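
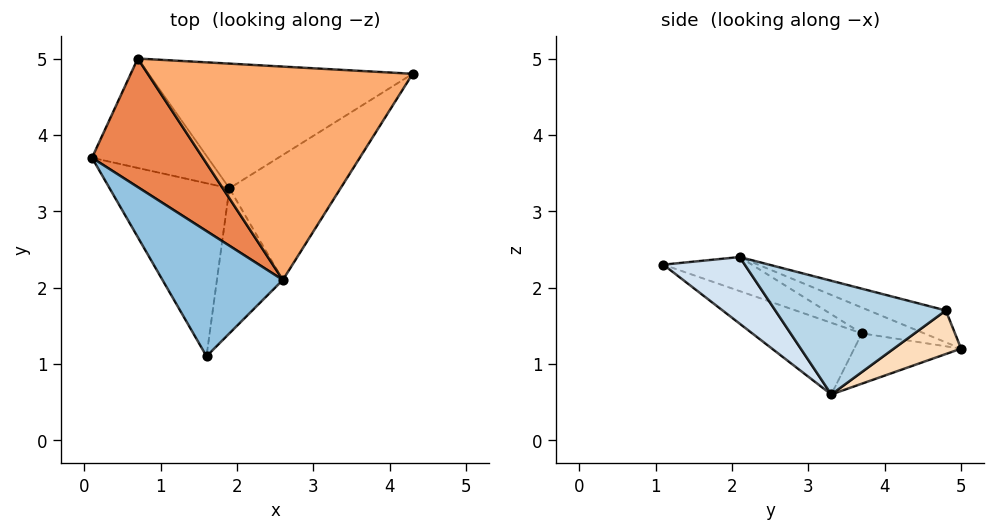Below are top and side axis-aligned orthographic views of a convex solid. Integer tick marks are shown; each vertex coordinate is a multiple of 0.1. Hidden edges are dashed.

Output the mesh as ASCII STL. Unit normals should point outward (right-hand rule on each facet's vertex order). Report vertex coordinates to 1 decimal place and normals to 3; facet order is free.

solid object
 facet normal -0.441 -0.510 -0.738
  outer loop
   vertex 1.9 3.3 0.6
   vertex 1.6 1.1 2.3
   vertex 0.1 3.7 1.4
  endloop
 endfacet
 facet normal -0.268 0.173 0.948
  outer loop
   vertex 2.6 2.1 2.4
   vertex 0.1 3.7 1.4
   vertex 1.6 1.1 2.3
  endloop
 endfacet
 facet normal 0.605 -0.534 -0.591
  outer loop
   vertex 2.6 2.1 2.4
   vertex 1.9 3.3 0.6
   vertex 4.3 4.8 1.7
  endloop
 endfacet
 facet normal 0.599 -0.539 -0.592
  outer loop
   vertex 2.6 2.1 2.4
   vertex 1.6 1.1 2.3
   vertex 1.9 3.3 0.6
  endloop
 endfacet
 facet normal -0.220 0.247 0.944
  outer loop
   vertex 0.7 5.0 1.2
   vertex 0.1 3.7 1.4
   vertex 2.6 2.1 2.4
  endloop
 endfacet
 facet normal -0.113 0.316 0.942
  outer loop
   vertex 0.7 5.0 1.2
   vertex 2.6 2.1 2.4
   vertex 4.3 4.8 1.7
  endloop
 endfacet
 facet normal -0.398 0.043 -0.916
  outer loop
   vertex 0.7 5.0 1.2
   vertex 1.9 3.3 0.6
   vertex 0.1 3.7 1.4
  endloop
 endfacet
 facet normal 0.148 0.420 -0.895
  outer loop
   vertex 0.7 5.0 1.2
   vertex 4.3 4.8 1.7
   vertex 1.9 3.3 0.6
  endloop
 endfacet
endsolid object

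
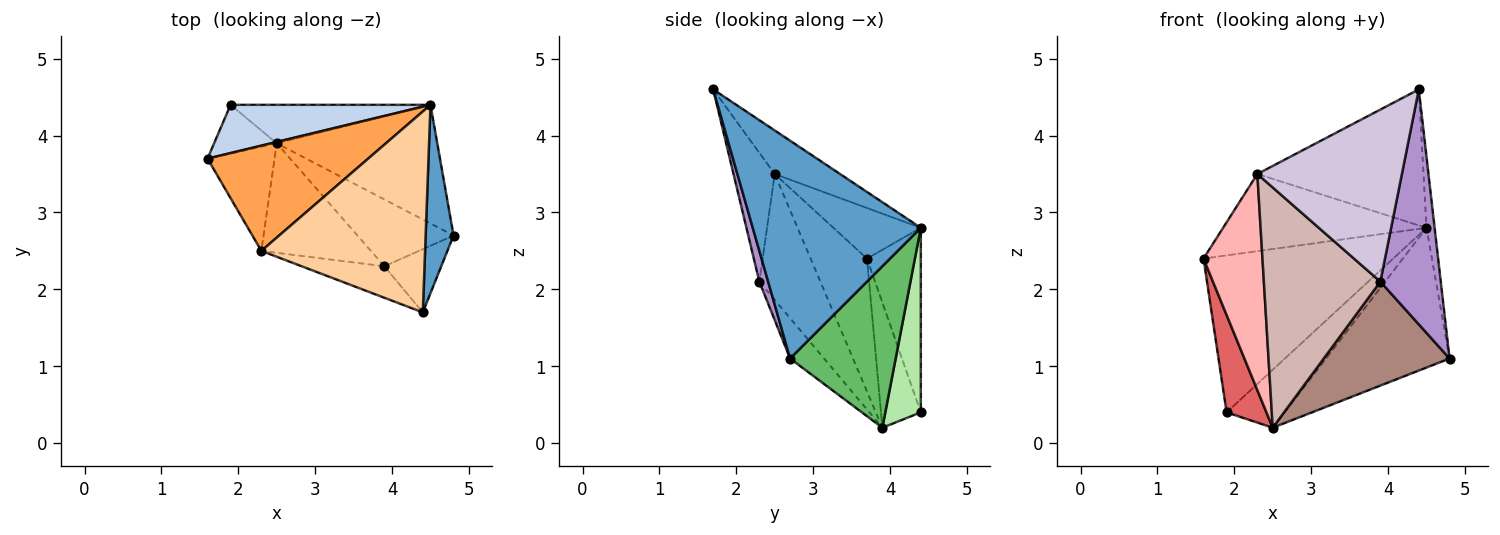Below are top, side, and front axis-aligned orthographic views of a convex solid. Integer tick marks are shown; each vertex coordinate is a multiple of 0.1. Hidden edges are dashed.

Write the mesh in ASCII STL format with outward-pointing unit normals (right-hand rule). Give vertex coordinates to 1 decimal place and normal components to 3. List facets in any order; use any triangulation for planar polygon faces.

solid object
 facet normal 0.991 0.048 0.127
  outer loop
   vertex 4.4 1.7 4.6
   vertex 4.8 2.7 1.1
   vertex 4.5 4.4 2.8
  endloop
 endfacet
 facet normal -0.262 0.923 0.284
  outer loop
   vertex 1.9 4.4 0.4
   vertex 1.6 3.7 2.4
   vertex 4.5 4.4 2.8
  endloop
 endfacet
 facet normal -0.246 0.573 0.782
  outer loop
   vertex 2.3 2.5 3.5
   vertex 4.5 4.4 2.8
   vertex 1.6 3.7 2.4
  endloop
 endfacet
 facet normal -0.215 0.547 0.809
  outer loop
   vertex 2.3 2.5 3.5
   vertex 4.4 1.7 4.6
   vertex 4.5 4.4 2.8
  endloop
 endfacet
 facet normal 0.546 0.639 -0.543
  outer loop
   vertex 2.5 3.9 0.2
   vertex 4.5 4.4 2.8
   vertex 4.8 2.7 1.1
  endloop
 endfacet
 facet normal 0.454 0.742 -0.492
  outer loop
   vertex 2.5 3.9 0.2
   vertex 1.9 4.4 0.4
   vertex 4.5 4.4 2.8
  endloop
 endfacet
 facet normal -0.667 -0.667 -0.333
  outer loop
   vertex 2.5 3.9 0.2
   vertex 1.6 3.7 2.4
   vertex 1.9 4.4 0.4
  endloop
 endfacet
 facet normal -0.653 -0.682 -0.329
  outer loop
   vertex 2.5 3.9 0.2
   vertex 2.3 2.5 3.5
   vertex 1.6 3.7 2.4
  endloop
 endfacet
 facet normal 0.139 -0.956 -0.257
  outer loop
   vertex 3.9 2.3 2.1
   vertex 4.8 2.7 1.1
   vertex 4.4 1.7 4.6
  endloop
 endfacet
 facet normal -0.270 -0.947 -0.173
  outer loop
   vertex 3.9 2.3 2.1
   vertex 4.4 1.7 4.6
   vertex 2.3 2.5 3.5
  endloop
 endfacet
 facet normal -0.222 -0.820 -0.527
  outer loop
   vertex 3.9 2.3 2.1
   vertex 2.5 3.9 0.2
   vertex 4.8 2.7 1.1
  endloop
 endfacet
 facet normal -0.430 -0.821 -0.375
  outer loop
   vertex 3.9 2.3 2.1
   vertex 2.3 2.5 3.5
   vertex 2.5 3.9 0.2
  endloop
 endfacet
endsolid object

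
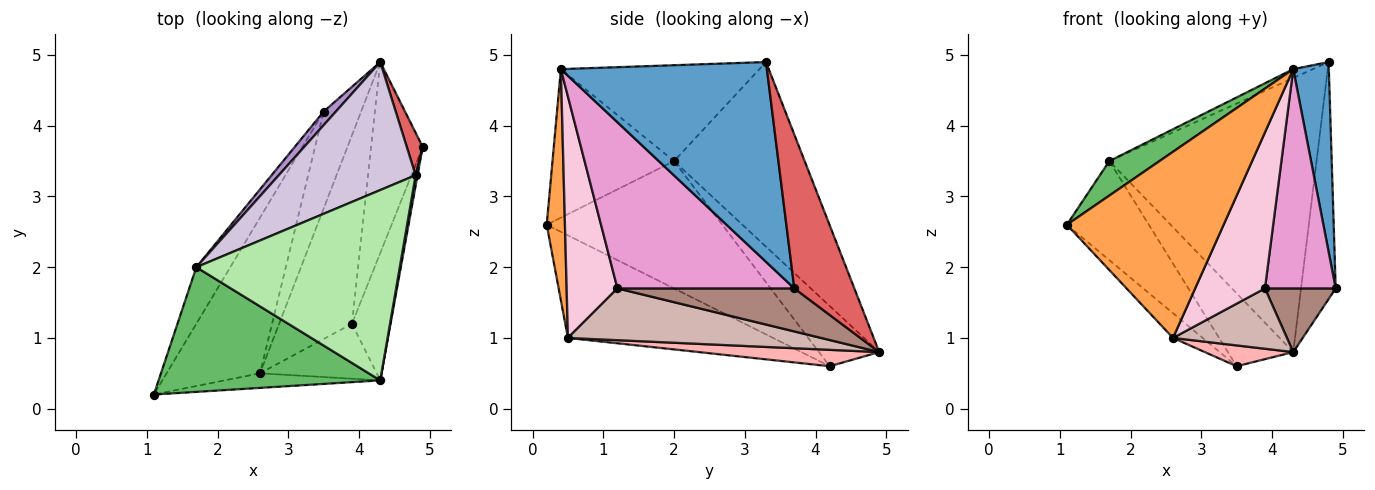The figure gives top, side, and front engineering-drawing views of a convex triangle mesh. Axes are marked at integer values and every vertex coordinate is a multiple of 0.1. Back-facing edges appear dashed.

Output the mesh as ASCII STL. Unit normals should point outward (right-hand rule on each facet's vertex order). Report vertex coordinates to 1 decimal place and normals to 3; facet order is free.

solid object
 facet normal 0.985 -0.170 0.010
  outer loop
   vertex 4.3 0.4 4.8
   vertex 4.9 3.7 1.7
   vertex 4.8 3.3 4.9
  endloop
 endfacet
 facet normal -0.735 0.106 -0.669
  outer loop
   vertex 2.6 0.5 1.0
   vertex 1.1 0.2 2.6
   vertex 3.5 4.2 0.6
  endloop
 endfacet
 facet normal 0.115 -0.990 -0.078
  outer loop
   vertex 2.6 0.5 1.0
   vertex 4.3 0.4 4.8
   vertex 1.1 0.2 2.6
  endloop
 endfacet
 facet normal -0.881 0.411 -0.235
  outer loop
   vertex 1.7 2.0 3.5
   vertex 3.5 4.2 0.6
   vertex 1.1 0.2 2.6
  endloop
 endfacet
 facet normal -0.543 -0.224 0.810
  outer loop
   vertex 1.7 2.0 3.5
   vertex 1.1 0.2 2.6
   vertex 4.3 0.4 4.8
  endloop
 endfacet
 facet normal -0.426 0.042 0.904
  outer loop
   vertex 1.7 2.0 3.5
   vertex 4.3 0.4 4.8
   vertex 4.8 3.3 4.9
  endloop
 endfacet
 facet normal 0.862 0.498 0.089
  outer loop
   vertex 4.3 4.9 0.8
   vertex 4.8 3.3 4.9
   vertex 4.9 3.7 1.7
  endloop
 endfacet
 facet normal 0.393 -0.193 -0.899
  outer loop
   vertex 4.3 4.9 0.8
   vertex 2.6 0.5 1.0
   vertex 3.5 4.2 0.6
  endloop
 endfacet
 facet normal -0.671 0.729 0.136
  outer loop
   vertex 4.3 4.9 0.8
   vertex 3.5 4.2 0.6
   vertex 1.7 2.0 3.5
  endloop
 endfacet
 facet normal -0.496 0.787 0.368
  outer loop
   vertex 4.3 4.9 0.8
   vertex 1.7 2.0 3.5
   vertex 4.8 3.3 4.9
  endloop
 endfacet
 facet normal 0.620 -0.248 -0.744
  outer loop
   vertex 3.9 1.2 1.7
   vertex 4.3 4.9 0.8
   vertex 4.9 3.7 1.7
  endloop
 endfacet
 facet normal 0.561 -0.252 -0.789
  outer loop
   vertex 3.9 1.2 1.7
   vertex 2.6 0.5 1.0
   vertex 4.3 4.9 0.8
  endloop
 endfacet
 facet normal 0.908 -0.363 -0.211
  outer loop
   vertex 3.9 1.2 1.7
   vertex 4.9 3.7 1.7
   vertex 4.3 0.4 4.8
  endloop
 endfacet
 facet normal 0.566 -0.778 -0.274
  outer loop
   vertex 3.9 1.2 1.7
   vertex 4.3 0.4 4.8
   vertex 2.6 0.5 1.0
  endloop
 endfacet
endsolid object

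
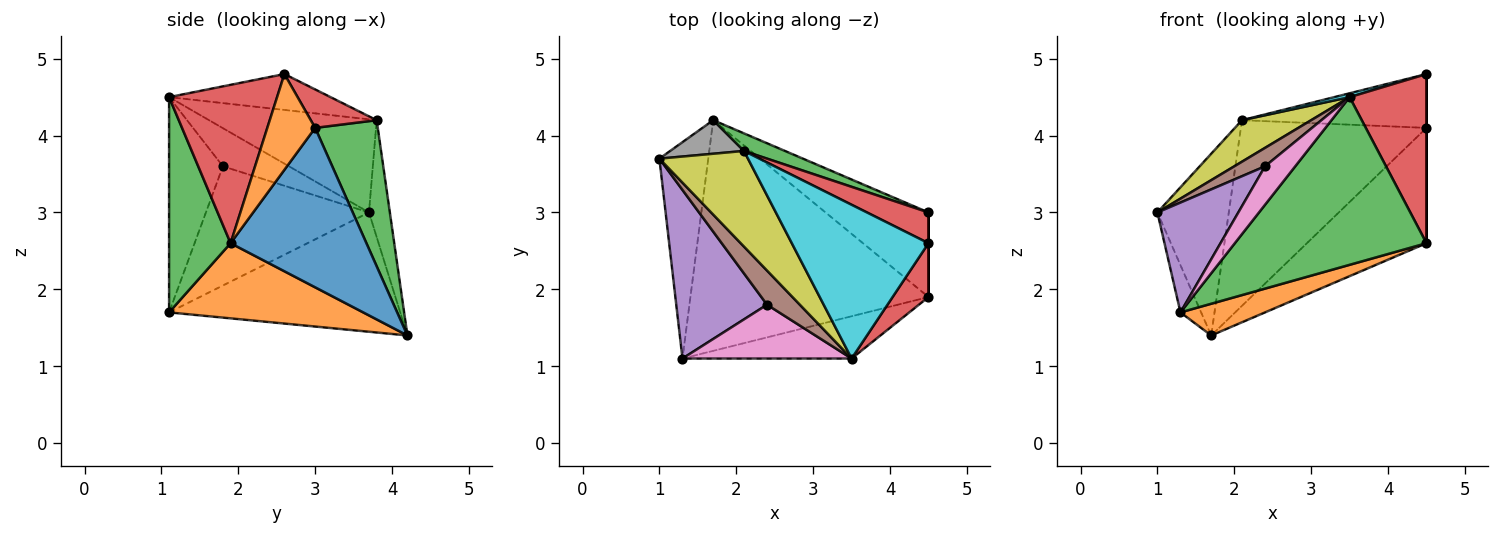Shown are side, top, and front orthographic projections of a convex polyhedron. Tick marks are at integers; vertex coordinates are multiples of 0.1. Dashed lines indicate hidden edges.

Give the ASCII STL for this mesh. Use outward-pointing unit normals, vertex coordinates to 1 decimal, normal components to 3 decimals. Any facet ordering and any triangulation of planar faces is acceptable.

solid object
 facet normal -0.922 0.082 -0.378
  outer loop
   vertex 1.7 4.2 1.4
   vertex 1.3 1.1 1.7
   vertex 1.0 3.7 3.0
  endloop
 endfacet
 facet normal 0.298 -0.130 -0.946
  outer loop
   vertex 1.7 4.2 1.4
   vertex 4.5 1.9 2.6
   vertex 1.3 1.1 1.7
  endloop
 endfacet
 facet normal 0.297 -0.926 -0.233
  outer loop
   vertex 3.5 1.1 4.5
   vertex 1.3 1.1 1.7
   vertex 4.5 1.9 2.6
  endloop
 endfacet
 facet normal 0.801 -0.570 0.181
  outer loop
   vertex 4.5 2.6 4.8
   vertex 3.5 1.1 4.5
   vertex 4.5 1.9 2.6
  endloop
 endfacet
 facet normal -0.740 -0.367 0.564
  outer loop
   vertex 2.4 1.8 3.6
   vertex 1.0 3.7 3.0
   vertex 1.3 1.1 1.7
  endloop
 endfacet
 facet normal -0.715 -0.333 0.615
  outer loop
   vertex 2.4 1.8 3.6
   vertex 3.5 1.1 4.5
   vertex 1.0 3.7 3.0
  endloop
 endfacet
 facet normal -0.719 -0.404 0.565
  outer loop
   vertex 2.4 1.8 3.6
   vertex 1.3 1.1 1.7
   vertex 3.5 1.1 4.5
  endloop
 endfacet
 facet normal -0.276 0.945 0.174
  outer loop
   vertex 2.1 3.8 4.2
   vertex 1.7 4.2 1.4
   vertex 1.0 3.7 3.0
  endloop
 endfacet
 facet normal -0.694 -0.287 0.660
  outer loop
   vertex 2.1 3.8 4.2
   vertex 1.0 3.7 3.0
   vertex 3.5 1.1 4.5
  endloop
 endfacet
 facet normal -0.254 -0.024 0.967
  outer loop
   vertex 2.1 3.8 4.2
   vertex 3.5 1.1 4.5
   vertex 4.5 2.6 4.8
  endloop
 endfacet
 facet normal 0.675 0.595 -0.436
  outer loop
   vertex 4.5 3.0 4.1
   vertex 4.5 1.9 2.6
   vertex 1.7 4.2 1.4
  endloop
 endfacet
 facet normal 1.000 0.000 0.000
  outer loop
   vertex 4.5 3.0 4.1
   vertex 4.5 2.6 4.8
   vertex 4.5 1.9 2.6
  endloop
 endfacet
 facet normal 0.318 0.944 0.089
  outer loop
   vertex 4.5 3.0 4.1
   vertex 1.7 4.2 1.4
   vertex 2.1 3.8 4.2
  endloop
 endfacet
 facet normal 0.296 0.829 0.474
  outer loop
   vertex 4.5 3.0 4.1
   vertex 2.1 3.8 4.2
   vertex 4.5 2.6 4.8
  endloop
 endfacet
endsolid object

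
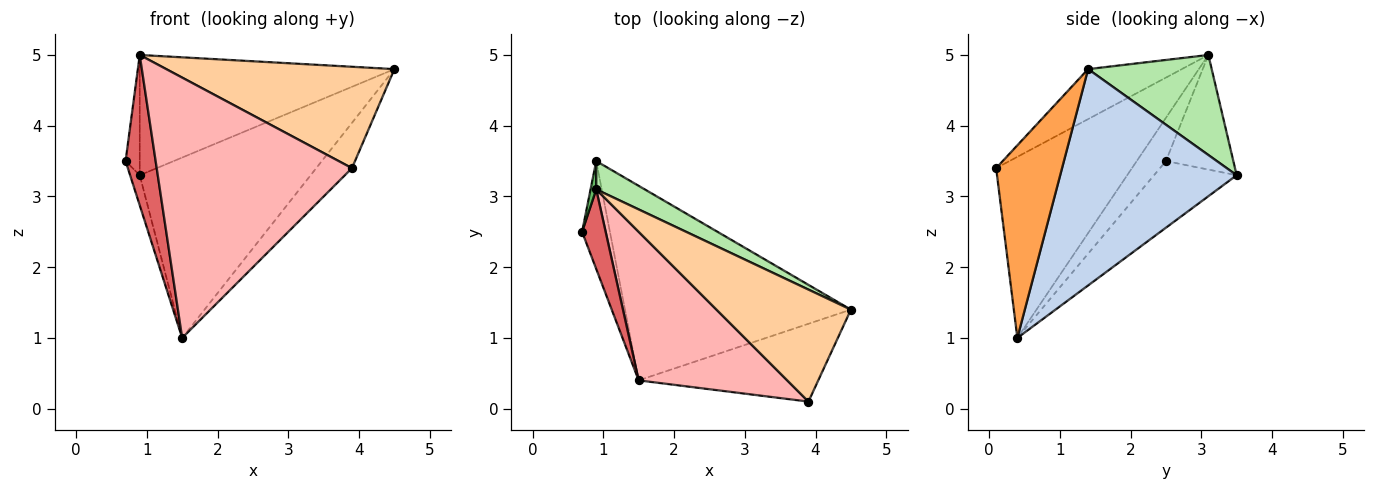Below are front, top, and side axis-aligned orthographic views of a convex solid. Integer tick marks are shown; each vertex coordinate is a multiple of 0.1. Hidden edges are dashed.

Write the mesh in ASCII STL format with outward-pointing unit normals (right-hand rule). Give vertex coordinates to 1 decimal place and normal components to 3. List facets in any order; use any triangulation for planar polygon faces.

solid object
 facet normal -0.917 0.107 -0.383
  outer loop
   vertex 0.9 3.5 3.3
   vertex 1.5 0.4 1.0
   vertex 0.7 2.5 3.5
  endloop
 endfacet
 facet normal 0.575 0.556 -0.600
  outer loop
   vertex 0.9 3.5 3.3
   vertex 4.5 1.4 4.8
   vertex 1.5 0.4 1.0
  endloop
 endfacet
 facet normal 0.680 0.369 -0.634
  outer loop
   vertex 3.9 0.1 3.4
   vertex 1.5 0.4 1.0
   vertex 4.5 1.4 4.8
  endloop
 endfacet
 facet normal -0.266 -0.647 0.715
  outer loop
   vertex 0.9 3.1 5.0
   vertex 3.9 0.1 3.4
   vertex 4.5 1.4 4.8
  endloop
 endfacet
 facet normal -0.978 0.205 0.048
  outer loop
   vertex 0.9 3.1 5.0
   vertex 0.9 3.5 3.3
   vertex 0.7 2.5 3.5
  endloop
 endfacet
 facet normal 0.427 0.880 0.207
  outer loop
   vertex 0.9 3.1 5.0
   vertex 4.5 1.4 4.8
   vertex 0.9 3.5 3.3
  endloop
 endfacet
 facet normal -0.651 -0.671 0.355
  outer loop
   vertex 0.9 3.1 5.0
   vertex 0.7 2.5 3.5
   vertex 1.5 0.4 1.0
  endloop
 endfacet
 facet normal -0.517 -0.743 0.424
  outer loop
   vertex 0.9 3.1 5.0
   vertex 1.5 0.4 1.0
   vertex 3.9 0.1 3.4
  endloop
 endfacet
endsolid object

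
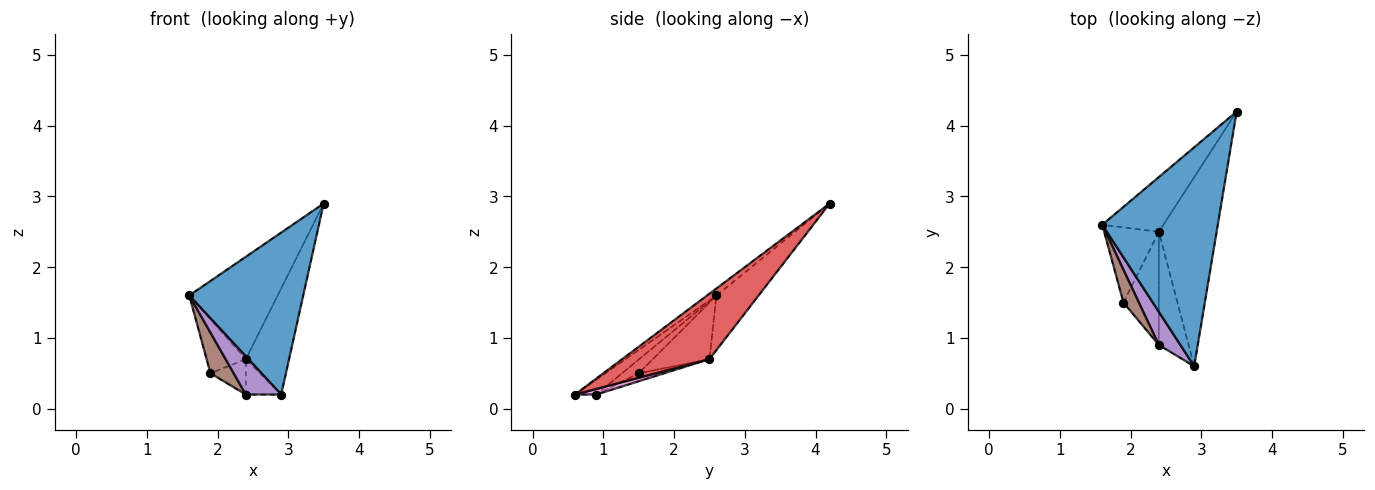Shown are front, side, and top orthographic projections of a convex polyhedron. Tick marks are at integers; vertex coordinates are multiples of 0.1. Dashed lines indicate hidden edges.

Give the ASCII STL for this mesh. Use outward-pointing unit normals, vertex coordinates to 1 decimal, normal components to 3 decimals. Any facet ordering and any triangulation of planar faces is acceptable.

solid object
 facet normal -0.049 -0.594 0.803
  outer loop
   vertex 2.9 0.6 0.2
   vertex 3.5 4.2 2.9
   vertex 1.6 2.6 1.6
  endloop
 endfacet
 facet normal -0.387 0.813 -0.435
  outer loop
   vertex 2.4 2.5 0.7
   vertex 1.6 2.6 1.6
   vertex 3.5 4.2 2.9
  endloop
 endfacet
 facet normal -0.644 0.446 -0.622
  outer loop
   vertex 2.4 2.5 0.7
   vertex 1.9 1.5 0.5
   vertex 1.6 2.6 1.6
  endloop
 endfacet
 facet normal 0.703 0.348 -0.620
  outer loop
   vertex 2.4 2.5 0.7
   vertex 3.5 4.2 2.9
   vertex 2.9 0.6 0.2
  endloop
 endfacet
 facet normal -0.412 -0.687 0.599
  outer loop
   vertex 2.4 0.9 0.2
   vertex 2.9 0.6 0.2
   vertex 1.6 2.6 1.6
  endloop
 endfacet
 facet normal -0.488 -0.680 0.547
  outer loop
   vertex 2.4 0.9 0.2
   vertex 1.6 2.6 1.6
   vertex 1.9 1.5 0.5
  endloop
 endfacet
 facet normal 0.176 0.294 -0.940
  outer loop
   vertex 2.4 0.9 0.2
   vertex 2.4 2.5 0.7
   vertex 2.9 0.6 0.2
  endloop
 endfacet
 facet normal -0.210 0.292 -0.933
  outer loop
   vertex 2.4 0.9 0.2
   vertex 1.9 1.5 0.5
   vertex 2.4 2.5 0.7
  endloop
 endfacet
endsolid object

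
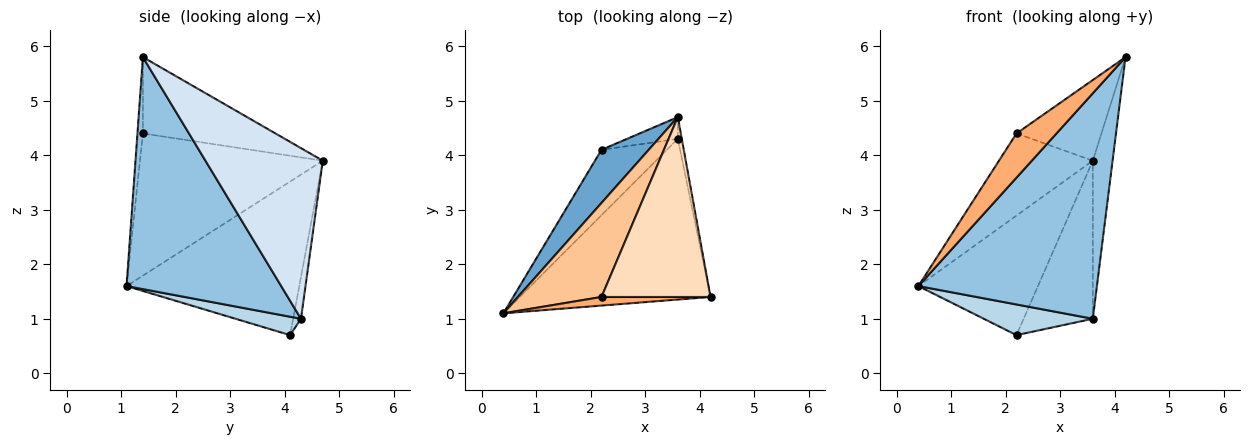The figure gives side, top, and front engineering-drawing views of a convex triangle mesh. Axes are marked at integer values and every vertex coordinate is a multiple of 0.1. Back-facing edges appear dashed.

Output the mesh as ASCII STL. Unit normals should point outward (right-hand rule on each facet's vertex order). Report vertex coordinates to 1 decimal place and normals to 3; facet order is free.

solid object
 facet normal -0.797 0.552 0.245
  outer loop
   vertex 2.2 4.1 0.7
   vertex 0.4 1.1 1.6
   vertex 3.6 4.7 3.9
  endloop
 endfacet
 facet normal 0.577 -0.665 -0.474
  outer loop
   vertex 3.6 4.3 1.0
   vertex 4.2 1.4 5.8
   vertex 0.4 1.1 1.6
  endloop
 endfacet
 facet normal 0.247 -0.411 -0.877
  outer loop
   vertex 3.6 4.3 1.0
   vertex 0.4 1.1 1.6
   vertex 2.2 4.1 0.7
  endloop
 endfacet
 facet normal 0.986 0.166 -0.023
  outer loop
   vertex 3.6 4.3 1.0
   vertex 3.6 4.7 3.9
   vertex 4.2 1.4 5.8
  endloop
 endfacet
 facet normal -0.112 0.984 -0.136
  outer loop
   vertex 3.6 4.3 1.0
   vertex 2.2 4.1 0.7
   vertex 3.6 4.7 3.9
  endloop
 endfacet
 facet normal -0.133 -0.973 0.190
  outer loop
   vertex 2.2 1.4 4.4
   vertex 0.4 1.1 1.6
   vertex 4.2 1.4 5.8
  endloop
 endfacet
 facet normal -0.788 0.405 0.463
  outer loop
   vertex 2.2 1.4 4.4
   vertex 3.6 4.7 3.9
   vertex 0.4 1.1 1.6
  endloop
 endfacet
 facet normal -0.538 0.345 0.769
  outer loop
   vertex 2.2 1.4 4.4
   vertex 4.2 1.4 5.8
   vertex 3.6 4.7 3.9
  endloop
 endfacet
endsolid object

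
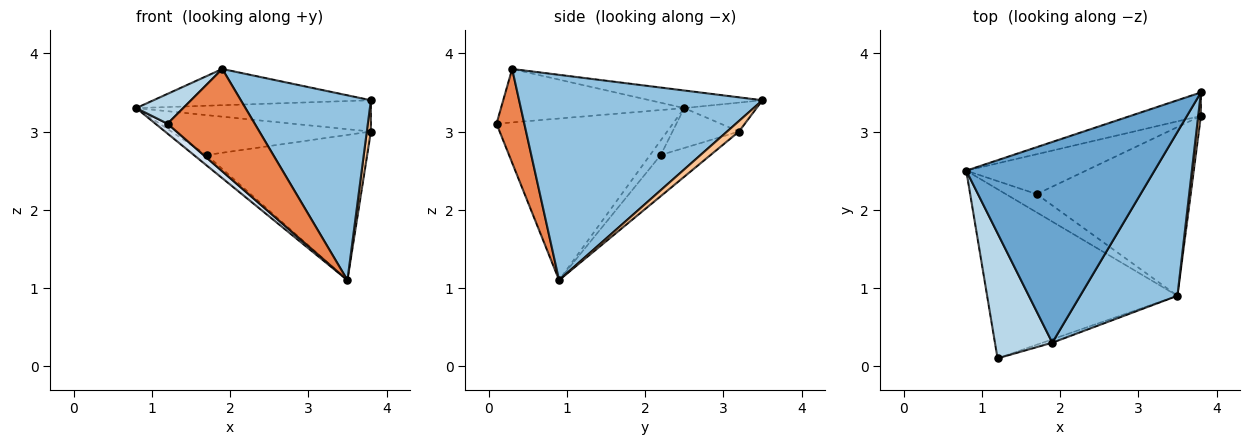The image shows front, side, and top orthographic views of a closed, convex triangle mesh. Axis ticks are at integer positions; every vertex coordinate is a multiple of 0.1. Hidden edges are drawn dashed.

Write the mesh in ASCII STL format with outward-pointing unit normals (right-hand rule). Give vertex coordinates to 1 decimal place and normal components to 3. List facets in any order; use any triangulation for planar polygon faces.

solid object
 facet normal -0.092 0.177 0.980
  outer loop
   vertex 1.9 0.3 3.8
   vertex 3.8 3.5 3.4
   vertex 0.8 2.5 3.3
  endloop
 endfacet
 facet normal 0.814 -0.435 0.386
  outer loop
   vertex 3.5 0.9 1.1
   vertex 3.8 3.5 3.4
   vertex 1.9 0.3 3.8
  endloop
 endfacet
 facet normal -0.672 -0.172 0.721
  outer loop
   vertex 1.2 0.1 3.1
   vertex 1.9 0.3 3.8
   vertex 0.8 2.5 3.3
  endloop
 endfacet
 facet normal -0.647 -0.044 -0.761
  outer loop
   vertex 1.2 0.1 3.1
   vertex 0.8 2.5 3.3
   vertex 3.5 0.9 1.1
  endloop
 endfacet
 facet normal 0.304 -0.952 -0.032
  outer loop
   vertex 1.2 0.1 3.1
   vertex 3.5 0.9 1.1
   vertex 1.9 0.3 3.8
  endloop
 endfacet
 facet normal -0.239 0.777 -0.583
  outer loop
   vertex 3.8 3.2 3.0
   vertex 0.8 2.5 3.3
   vertex 3.8 3.5 3.4
  endloop
 endfacet
 facet normal 0.919 -0.315 0.236
  outer loop
   vertex 3.8 3.2 3.0
   vertex 3.8 3.5 3.4
   vertex 3.5 0.9 1.1
  endloop
 endfacet
 facet normal -0.382 0.458 -0.802
  outer loop
   vertex 1.7 2.2 2.7
   vertex 3.5 0.9 1.1
   vertex 0.8 2.5 3.3
  endloop
 endfacet
 facet normal -0.229 0.688 -0.688
  outer loop
   vertex 1.7 2.2 2.7
   vertex 0.8 2.5 3.3
   vertex 3.8 3.2 3.0
  endloop
 endfacet
 facet normal -0.198 0.639 -0.743
  outer loop
   vertex 1.7 2.2 2.7
   vertex 3.8 3.2 3.0
   vertex 3.5 0.9 1.1
  endloop
 endfacet
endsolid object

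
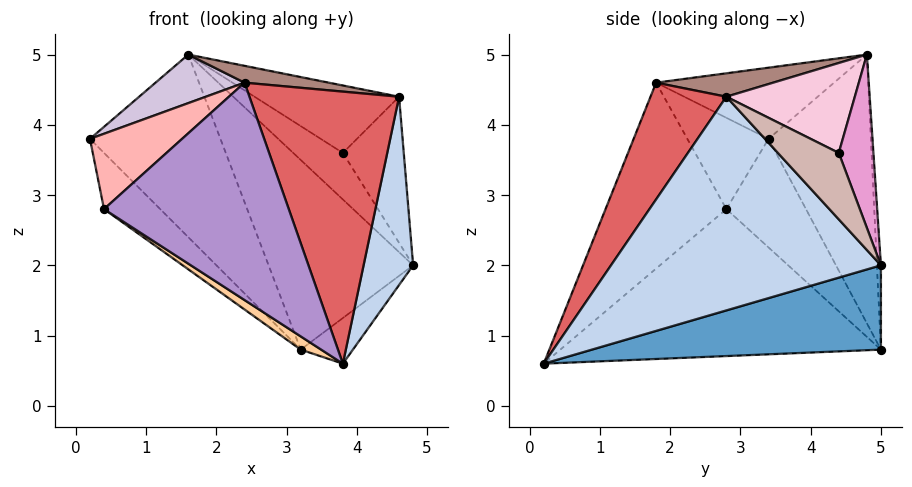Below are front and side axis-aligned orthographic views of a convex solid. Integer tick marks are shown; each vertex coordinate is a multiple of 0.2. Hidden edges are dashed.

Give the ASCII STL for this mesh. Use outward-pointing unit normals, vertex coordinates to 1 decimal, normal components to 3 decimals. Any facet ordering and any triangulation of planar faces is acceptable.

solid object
 facet normal 0.597 0.108 -0.795
  outer loop
   vertex 3.2 5.0 0.8
   vertex 4.8 5.0 2.0
   vertex 3.8 0.2 0.6
  endloop
 endfacet
 facet normal 0.980 -0.180 -0.083
  outer loop
   vertex 4.6 2.8 4.4
   vertex 3.8 0.2 0.6
   vertex 4.8 5.0 2.0
  endloop
 endfacet
 facet normal -0.728 0.514 -0.454
  outer loop
   vertex 0.4 2.8 2.8
   vertex 0.2 3.4 3.8
   vertex 3.2 5.0 0.8
  endloop
 endfacet
 facet normal -0.562 -0.036 -0.826
  outer loop
   vertex 0.4 2.8 2.8
   vertex 3.2 5.0 0.8
   vertex 3.8 0.2 0.6
  endloop
 endfacet
 facet normal -0.606 0.772 -0.194
  outer loop
   vertex 1.6 4.8 5.0
   vertex 3.2 5.0 0.8
   vertex 0.2 3.4 3.8
  endloop
 endfacet
 facet normal -0.028 0.999 0.037
  outer loop
   vertex 1.6 4.8 5.0
   vertex 4.8 5.0 2.0
   vertex 3.2 5.0 0.8
  endloop
 endfacet
 facet normal 0.402 -0.793 0.458
  outer loop
   vertex 2.4 1.8 4.6
   vertex 3.8 0.2 0.6
   vertex 4.6 2.8 4.4
  endloop
 endfacet
 facet normal -0.630 -0.715 0.303
  outer loop
   vertex 2.4 1.8 4.6
   vertex 0.2 3.4 3.8
   vertex 0.4 2.8 2.8
  endloop
 endfacet
 facet normal -0.542 -0.828 0.142
  outer loop
   vertex 2.4 1.8 4.6
   vertex 0.4 2.8 2.8
   vertex 3.8 0.2 0.6
  endloop
 endfacet
 facet normal -0.482 -0.241 0.843
  outer loop
   vertex 2.4 1.8 4.6
   vertex 1.6 4.8 5.0
   vertex 0.2 3.4 3.8
  endloop
 endfacet
 facet normal 0.133 -0.096 0.986
  outer loop
   vertex 2.4 1.8 4.6
   vertex 4.6 2.8 4.4
   vertex 1.6 4.8 5.0
  endloop
 endfacet
 facet normal 0.577 0.577 0.577
  outer loop
   vertex 3.8 4.4 3.6
   vertex 4.6 2.8 4.4
   vertex 4.8 5.0 2.0
  endloop
 endfacet
 facet normal 0.477 0.683 0.554
  outer loop
   vertex 3.8 4.4 3.6
   vertex 4.8 5.0 2.0
   vertex 1.6 4.8 5.0
  endloop
 endfacet
 facet normal 0.511 0.575 0.639
  outer loop
   vertex 3.8 4.4 3.6
   vertex 1.6 4.8 5.0
   vertex 4.6 2.8 4.4
  endloop
 endfacet
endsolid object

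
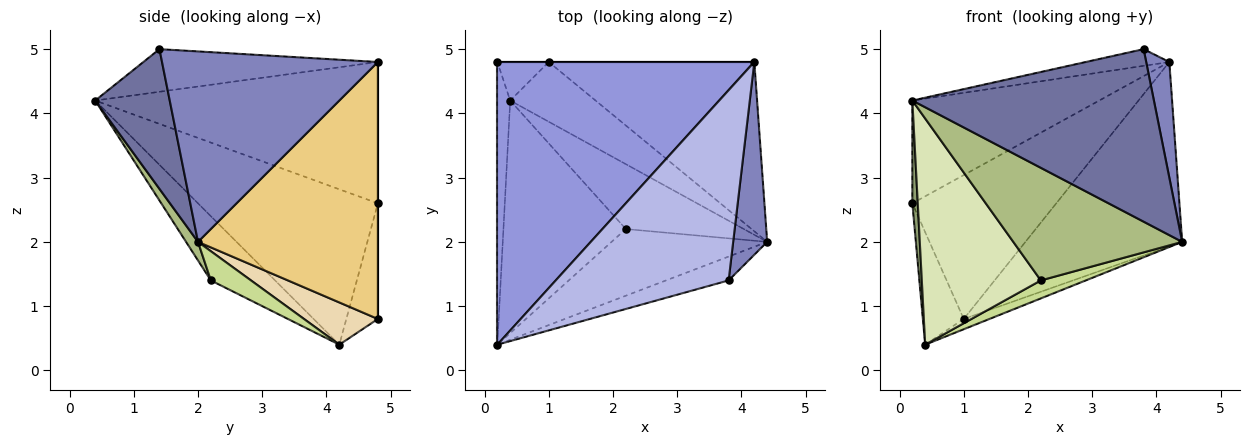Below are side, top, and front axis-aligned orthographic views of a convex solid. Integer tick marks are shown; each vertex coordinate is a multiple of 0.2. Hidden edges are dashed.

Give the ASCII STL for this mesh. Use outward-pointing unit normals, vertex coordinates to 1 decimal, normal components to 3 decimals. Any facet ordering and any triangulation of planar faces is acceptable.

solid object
 facet normal 0.292 -0.947 -0.131
  outer loop
   vertex 3.8 1.4 5.0
   vertex 0.2 0.4 4.2
   vertex 4.4 2.0 2.0
  endloop
 endfacet
 facet normal 0.979 -0.105 0.175
  outer loop
   vertex 4.2 4.8 4.8
   vertex 3.8 1.4 5.0
   vertex 4.4 2.0 2.0
  endloop
 endfacet
 facet normal -0.459 0.304 0.835
  outer loop
   vertex 4.2 4.8 4.8
   vertex 0.2 4.8 2.6
   vertex 0.2 0.4 4.2
  endloop
 endfacet
 facet normal -0.239 0.085 0.967
  outer loop
   vertex 4.2 4.8 4.8
   vertex 0.2 0.4 4.2
   vertex 3.8 1.4 5.0
  endloop
 endfacet
 facet normal -0.996 -0.030 -0.082
  outer loop
   vertex 0.4 4.2 0.4
   vertex 0.2 0.4 4.2
   vertex 0.2 4.8 2.6
  endloop
 endfacet
 facet normal 0.061 -0.859 -0.509
  outer loop
   vertex 2.2 2.2 1.4
   vertex 4.4 2.0 2.0
   vertex 0.2 0.4 4.2
  endloop
 endfacet
 facet normal 0.232 -0.260 -0.937
  outer loop
   vertex 2.2 2.2 1.4
   vertex 0.4 4.2 0.4
   vertex 4.4 2.0 2.0
  endloop
 endfacet
 facet normal -0.352 -0.652 -0.671
  outer loop
   vertex 2.2 2.2 1.4
   vertex 0.2 0.4 4.2
   vertex 0.4 4.2 0.4
  endloop
 endfacet
 facet normal 0.000 1.000 0.000
  outer loop
   vertex 1.0 4.8 0.8
   vertex 0.2 4.8 2.6
   vertex 4.2 4.8 4.8
  endloop
 endfacet
 facet normal -0.589 0.764 -0.262
  outer loop
   vertex 1.0 4.8 0.8
   vertex 0.4 4.2 0.4
   vertex 0.2 4.8 2.6
  endloop
 endfacet
 facet normal 0.646 0.563 -0.516
  outer loop
   vertex 1.0 4.8 0.8
   vertex 4.2 4.8 4.8
   vertex 4.4 2.0 2.0
  endloop
 endfacet
 facet normal 0.438 0.152 -0.886
  outer loop
   vertex 1.0 4.8 0.8
   vertex 4.4 2.0 2.0
   vertex 0.4 4.2 0.4
  endloop
 endfacet
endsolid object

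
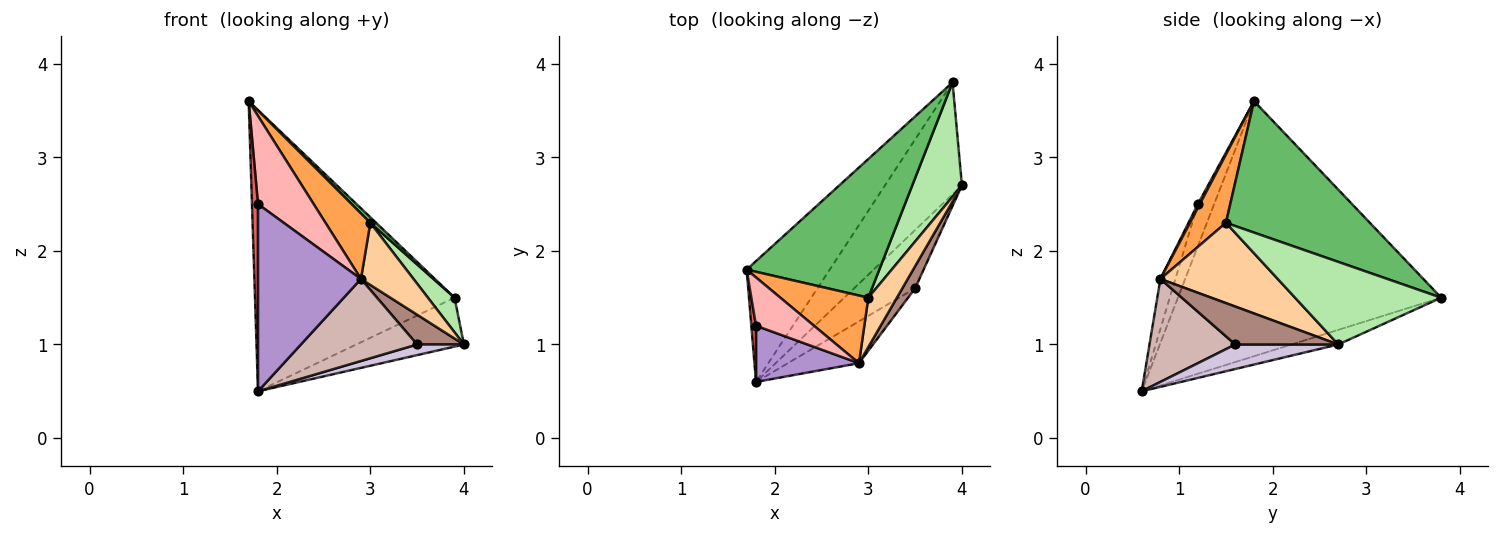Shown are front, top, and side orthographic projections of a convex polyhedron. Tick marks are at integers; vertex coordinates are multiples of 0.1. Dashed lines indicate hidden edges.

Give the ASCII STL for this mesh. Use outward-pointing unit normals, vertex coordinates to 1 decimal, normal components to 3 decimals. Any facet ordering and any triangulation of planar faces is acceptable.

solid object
 facet normal -0.771 0.585 -0.251
  outer loop
   vertex 3.9 3.8 1.5
   vertex 1.8 0.6 0.5
   vertex 1.7 1.8 3.6
  endloop
 endfacet
 facet normal -0.172 0.395 -0.903
  outer loop
   vertex 3.9 3.8 1.5
   vertex 4.0 2.7 1.0
   vertex 1.8 0.6 0.5
  endloop
 endfacet
 facet normal 0.487 -0.607 0.627
  outer loop
   vertex 3.0 1.5 2.3
   vertex 1.7 1.8 3.6
   vertex 2.9 0.8 1.7
  endloop
 endfacet
 facet normal 0.868 -0.389 0.309
  outer loop
   vertex 3.0 1.5 2.3
   vertex 2.9 0.8 1.7
   vertex 4.0 2.7 1.0
  endloop
 endfacet
 facet normal 0.704 -0.028 0.710
  outer loop
   vertex 3.0 1.5 2.3
   vertex 3.9 3.8 1.5
   vertex 1.7 1.8 3.6
  endloop
 endfacet
 facet normal 0.847 -0.154 0.509
  outer loop
   vertex 3.0 1.5 2.3
   vertex 4.0 2.7 1.0
   vertex 3.9 3.8 1.5
  endloop
 endfacet
 facet normal -0.933 -0.345 0.104
  outer loop
   vertex 1.8 1.2 2.5
   vertex 1.7 1.8 3.6
   vertex 1.8 0.6 0.5
  endloop
 endfacet
 facet normal 0.031 -0.876 0.481
  outer loop
   vertex 1.8 1.2 2.5
   vertex 2.9 0.8 1.7
   vertex 1.7 1.8 3.6
  endloop
 endfacet
 facet normal -0.138 -0.949 0.285
  outer loop
   vertex 1.8 1.2 2.5
   vertex 1.8 0.6 0.5
   vertex 2.9 0.8 1.7
  endloop
 endfacet
 facet normal 0.367 -0.167 -0.915
  outer loop
   vertex 3.5 1.6 1.0
   vertex 1.8 0.6 0.5
   vertex 4.0 2.7 1.0
  endloop
 endfacet
 facet normal 0.870 -0.396 0.294
  outer loop
   vertex 3.5 1.6 1.0
   vertex 4.0 2.7 1.0
   vertex 2.9 0.8 1.7
  endloop
 endfacet
 facet normal 0.549 -0.744 -0.380
  outer loop
   vertex 3.5 1.6 1.0
   vertex 2.9 0.8 1.7
   vertex 1.8 0.6 0.5
  endloop
 endfacet
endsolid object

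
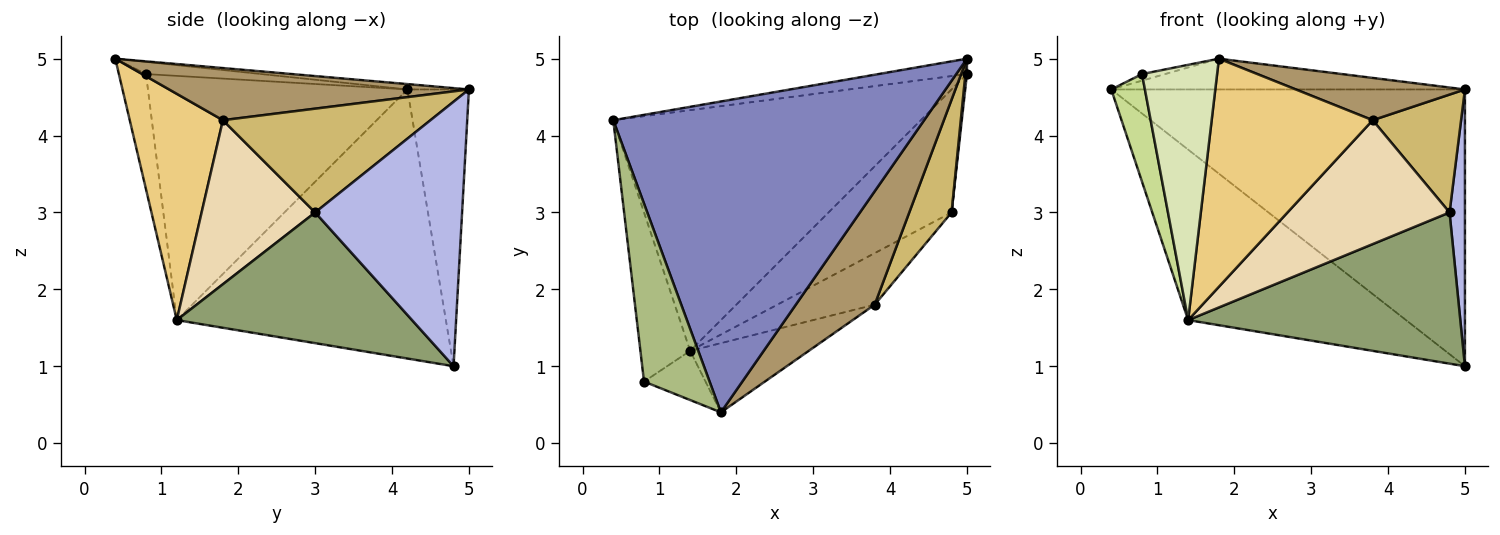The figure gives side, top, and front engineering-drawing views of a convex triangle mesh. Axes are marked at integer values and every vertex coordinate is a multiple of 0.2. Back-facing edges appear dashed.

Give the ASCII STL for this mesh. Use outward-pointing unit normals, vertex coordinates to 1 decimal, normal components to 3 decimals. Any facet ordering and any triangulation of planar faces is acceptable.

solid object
 facet normal -0.171 0.984 -0.055
  outer loop
   vertex 5.0 5.0 4.6
   vertex 5.0 4.8 1.0
   vertex 0.4 4.2 4.6
  endloop
 endfacet
 facet normal -0.017 0.098 0.995
  outer loop
   vertex 5.0 5.0 4.6
   vertex 0.4 4.2 4.6
   vertex 1.8 0.4 5.0
  endloop
 endfacet
 facet normal -0.581 0.470 -0.664
  outer loop
   vertex 1.4 1.2 1.6
   vertex 0.4 4.2 4.6
   vertex 5.0 4.8 1.0
  endloop
 endfacet
 facet normal 0.995 -0.104 0.006
  outer loop
   vertex 4.8 3.0 3.0
   vertex 5.0 4.8 1.0
   vertex 5.0 5.0 4.6
  endloop
 endfacet
 facet normal 0.557 -0.644 -0.524
  outer loop
   vertex 4.8 3.0 3.0
   vertex 1.4 1.2 1.6
   vertex 5.0 4.8 1.0
  endloop
 endfacet
 facet normal -0.182 0.036 0.983
  outer loop
   vertex 0.8 0.8 4.8
   vertex 1.8 0.4 5.0
   vertex 0.4 4.2 4.6
  endloop
 endfacet
 facet normal -0.972 -0.126 -0.198
  outer loop
   vertex 0.8 0.8 4.8
   vertex 0.4 4.2 4.6
   vertex 1.4 1.2 1.6
  endloop
 endfacet
 facet normal -0.334 -0.925 -0.178
  outer loop
   vertex 0.8 0.8 4.8
   vertex 1.4 1.2 1.6
   vertex 1.8 0.4 5.0
  endloop
 endfacet
 facet normal 0.527 -0.297 0.797
  outer loop
   vertex 3.8 1.8 4.2
   vertex 5.0 5.0 4.6
   vertex 1.8 0.4 5.0
  endloop
 endfacet
 facet normal 0.861 -0.367 0.351
  outer loop
   vertex 3.8 1.8 4.2
   vertex 4.8 3.0 3.0
   vertex 5.0 5.0 4.6
  endloop
 endfacet
 facet normal 0.484 -0.837 -0.254
  outer loop
   vertex 3.8 1.8 4.2
   vertex 1.8 0.4 5.0
   vertex 1.4 1.2 1.6
  endloop
 endfacet
 facet normal 0.543 -0.775 -0.323
  outer loop
   vertex 3.8 1.8 4.2
   vertex 1.4 1.2 1.6
   vertex 4.8 3.0 3.0
  endloop
 endfacet
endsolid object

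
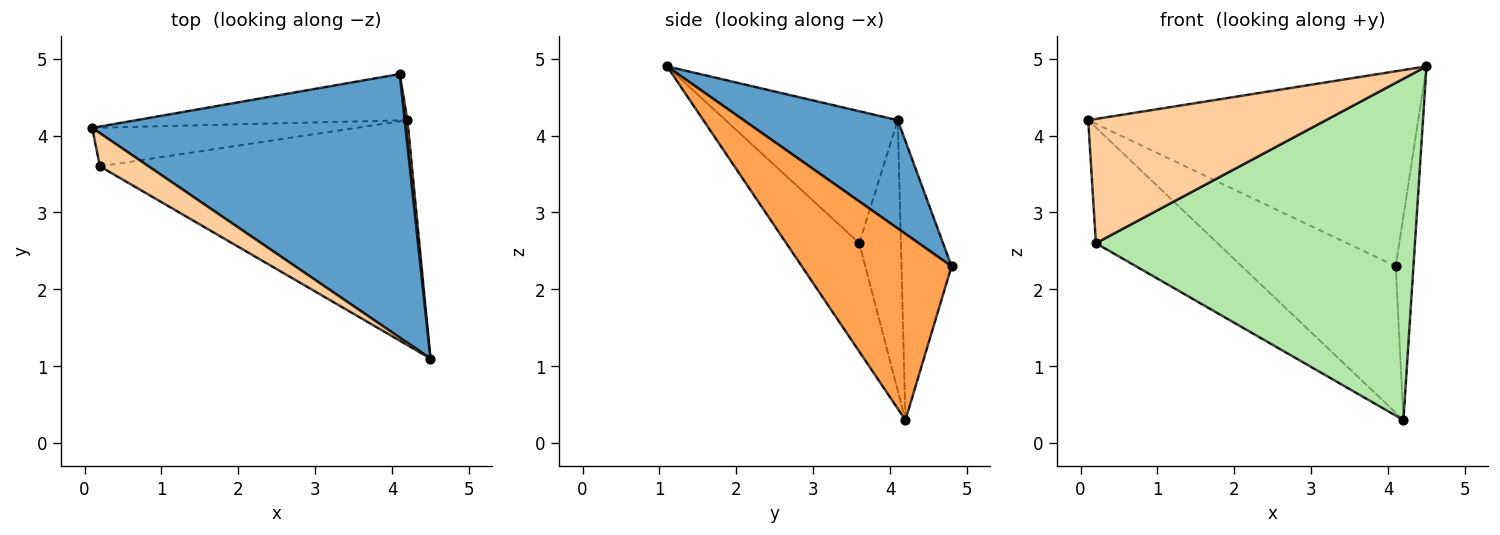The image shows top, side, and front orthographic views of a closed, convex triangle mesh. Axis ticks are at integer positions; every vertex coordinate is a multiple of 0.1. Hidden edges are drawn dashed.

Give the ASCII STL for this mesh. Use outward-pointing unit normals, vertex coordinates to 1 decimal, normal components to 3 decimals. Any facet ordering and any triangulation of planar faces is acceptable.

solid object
 facet normal 0.268 0.573 0.775
  outer loop
   vertex 4.1 4.8 2.3
   vertex 0.1 4.1 4.2
   vertex 4.5 1.1 4.9
  endloop
 endfacet
 facet normal -0.296 0.911 -0.288
  outer loop
   vertex 4.2 4.2 0.3
   vertex 0.1 4.1 4.2
   vertex 4.1 4.8 2.3
  endloop
 endfacet
 facet normal 0.993 0.117 0.014
  outer loop
   vertex 4.2 4.2 0.3
   vertex 4.1 4.8 2.3
   vertex 4.5 1.1 4.9
  endloop
 endfacet
 facet normal -0.573 -0.792 0.212
  outer loop
   vertex 0.2 3.6 2.6
   vertex 4.5 1.1 4.9
   vertex 0.1 4.1 4.2
  endloop
 endfacet
 facet normal -0.309 0.902 -0.301
  outer loop
   vertex 0.2 3.6 2.6
   vertex 0.1 4.1 4.2
   vertex 4.2 4.2 0.3
  endloop
 endfacet
 facet normal -0.188 -0.820 -0.540
  outer loop
   vertex 0.2 3.6 2.6
   vertex 4.2 4.2 0.3
   vertex 4.5 1.1 4.9
  endloop
 endfacet
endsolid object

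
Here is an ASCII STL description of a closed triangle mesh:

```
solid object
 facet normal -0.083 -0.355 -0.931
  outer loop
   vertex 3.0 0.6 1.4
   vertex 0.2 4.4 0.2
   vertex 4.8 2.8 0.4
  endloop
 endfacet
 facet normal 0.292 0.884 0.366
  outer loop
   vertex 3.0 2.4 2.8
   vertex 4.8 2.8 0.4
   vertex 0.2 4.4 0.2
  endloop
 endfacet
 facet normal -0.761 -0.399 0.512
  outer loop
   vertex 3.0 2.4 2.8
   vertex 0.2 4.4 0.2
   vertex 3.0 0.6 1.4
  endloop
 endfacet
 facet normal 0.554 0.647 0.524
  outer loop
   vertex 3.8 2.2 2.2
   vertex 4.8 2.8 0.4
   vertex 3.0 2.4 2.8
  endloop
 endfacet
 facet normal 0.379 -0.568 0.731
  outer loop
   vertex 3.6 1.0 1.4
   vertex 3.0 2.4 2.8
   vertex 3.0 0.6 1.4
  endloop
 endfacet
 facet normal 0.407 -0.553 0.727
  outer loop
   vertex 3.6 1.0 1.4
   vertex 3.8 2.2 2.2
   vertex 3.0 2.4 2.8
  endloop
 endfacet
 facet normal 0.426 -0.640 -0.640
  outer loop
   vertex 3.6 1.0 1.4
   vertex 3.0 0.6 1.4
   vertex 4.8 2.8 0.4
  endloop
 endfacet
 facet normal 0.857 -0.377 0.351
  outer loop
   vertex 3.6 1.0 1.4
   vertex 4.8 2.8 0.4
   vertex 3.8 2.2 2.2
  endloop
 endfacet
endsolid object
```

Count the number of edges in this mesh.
12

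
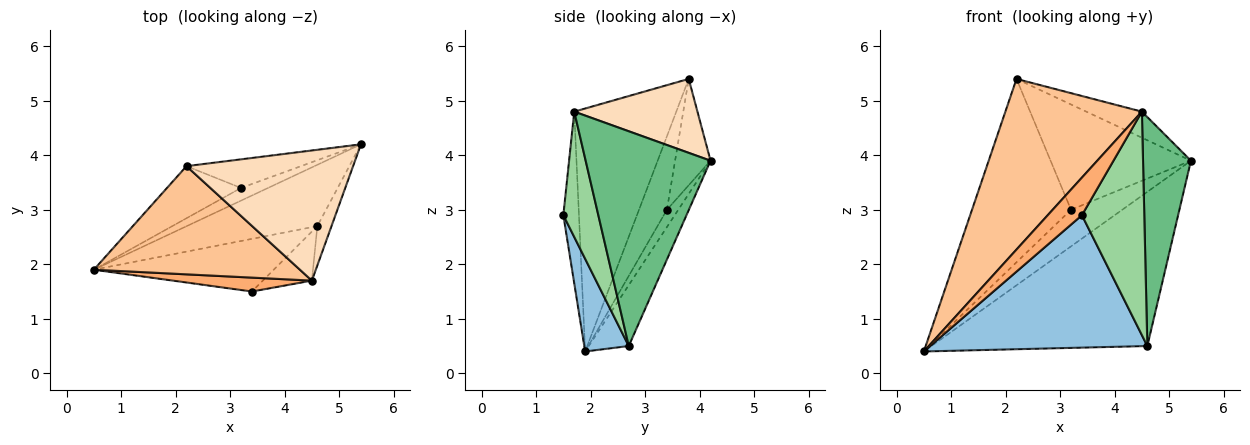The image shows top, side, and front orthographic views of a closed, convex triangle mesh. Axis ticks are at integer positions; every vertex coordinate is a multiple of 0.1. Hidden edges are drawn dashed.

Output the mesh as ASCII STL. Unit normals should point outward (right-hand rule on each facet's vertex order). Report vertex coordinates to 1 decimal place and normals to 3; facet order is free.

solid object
 facet normal -0.170 0.916 -0.364
  outer loop
   vertex 4.6 2.7 0.5
   vertex 0.5 1.9 0.4
   vertex 5.4 4.2 3.9
  endloop
 endfacet
 facet normal 0.187 -0.913 -0.363
  outer loop
   vertex 4.6 2.7 0.5
   vertex 3.4 1.5 2.9
   vertex 0.5 1.9 0.4
  endloop
 endfacet
 facet normal -0.205 0.925 -0.320
  outer loop
   vertex 3.2 3.4 3.0
   vertex 5.4 4.2 3.9
   vertex 0.5 1.9 0.4
  endloop
 endfacet
 facet normal -0.262 0.928 -0.264
  outer loop
   vertex 3.2 3.4 3.0
   vertex 0.5 1.9 0.4
   vertex 2.2 3.8 5.4
  endloop
 endfacet
 facet normal -0.237 0.938 -0.255
  outer loop
   vertex 3.2 3.4 3.0
   vertex 2.2 3.8 5.4
   vertex 5.4 4.2 3.9
  endloop
 endfacet
 facet normal -0.394 -0.862 0.319
  outer loop
   vertex 4.5 1.7 4.8
   vertex 0.5 1.9 0.4
   vertex 3.4 1.5 2.9
  endloop
 endfacet
 facet normal -0.534 -0.714 0.453
  outer loop
   vertex 4.5 1.7 4.8
   vertex 2.2 3.8 5.4
   vertex 0.5 1.9 0.4
  endloop
 endfacet
 facet normal 0.399 0.180 0.899
  outer loop
   vertex 4.5 1.7 4.8
   vertex 5.4 4.2 3.9
   vertex 2.2 3.8 5.4
  endloop
 endfacet
 facet normal 0.932 -0.358 -0.061
  outer loop
   vertex 4.5 1.7 4.8
   vertex 4.6 2.7 0.5
   vertex 5.4 4.2 3.9
  endloop
 endfacet
 facet normal 0.481 -0.857 -0.188
  outer loop
   vertex 4.5 1.7 4.8
   vertex 3.4 1.5 2.9
   vertex 4.6 2.7 0.5
  endloop
 endfacet
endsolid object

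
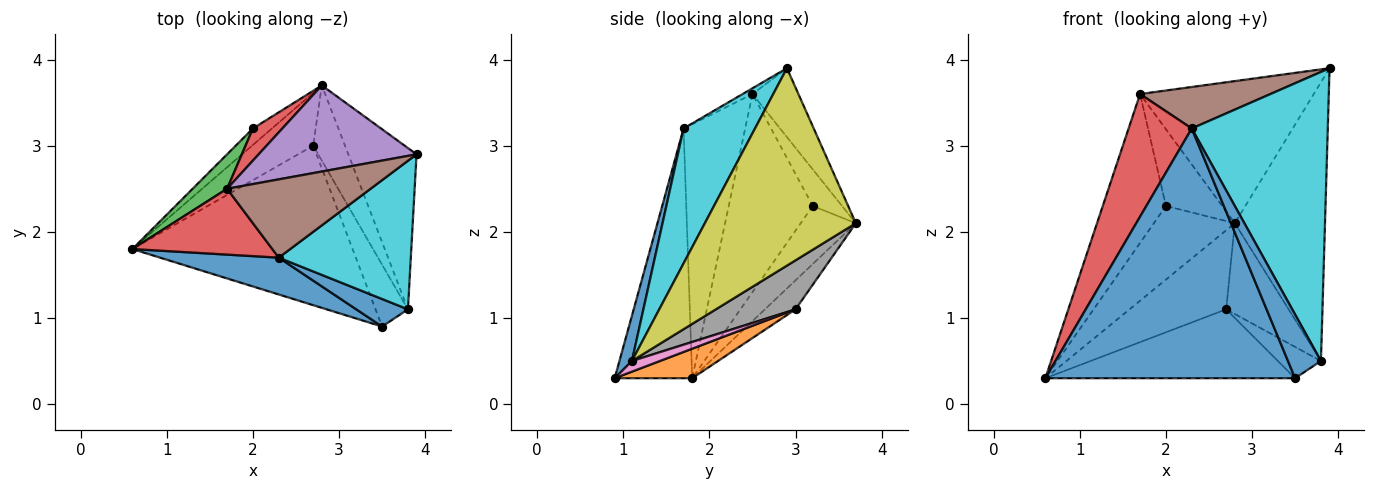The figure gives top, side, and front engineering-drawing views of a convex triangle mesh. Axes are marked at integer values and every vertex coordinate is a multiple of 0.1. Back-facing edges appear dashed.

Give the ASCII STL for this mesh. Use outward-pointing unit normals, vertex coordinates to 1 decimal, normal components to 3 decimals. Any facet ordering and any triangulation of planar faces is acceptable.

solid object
 facet normal -0.294 -0.946 0.139
  outer loop
   vertex 2.3 1.7 3.2
   vertex 0.6 1.8 0.3
   vertex 3.5 0.9 0.3
  endloop
 endfacet
 facet normal 0.122 0.394 -0.911
  outer loop
   vertex 2.7 3.0 1.1
   vertex 3.5 0.9 0.3
   vertex 0.6 1.8 0.3
  endloop
 endfacet
 facet normal -0.255 0.804 -0.537
  outer loop
   vertex 2.7 3.0 1.1
   vertex 0.6 1.8 0.3
   vertex 2.8 3.7 2.1
  endloop
 endfacet
 facet normal -0.652 -0.668 0.359
  outer loop
   vertex 1.7 2.5 3.6
   vertex 0.6 1.8 0.3
   vertex 2.3 1.7 3.2
  endloop
 endfacet
 facet normal -0.221 0.834 0.506
  outer loop
   vertex 1.7 2.5 3.6
   vertex 3.9 2.9 3.9
   vertex 2.8 3.7 2.1
  endloop
 endfacet
 facet normal -0.035 -0.468 0.883
  outer loop
   vertex 1.7 2.5 3.6
   vertex 2.3 1.7 3.2
   vertex 3.9 2.9 3.9
  endloop
 endfacet
 facet normal 0.282 0.433 -0.856
  outer loop
   vertex 3.8 1.1 0.5
   vertex 3.5 0.9 0.3
   vertex 2.7 3.0 1.1
  endloop
 endfacet
 facet normal 0.701 0.549 -0.455
  outer loop
   vertex 3.8 1.1 0.5
   vertex 2.7 3.0 1.1
   vertex 2.8 3.7 2.1
  endloop
 endfacet
 facet normal 0.823 0.492 -0.284
  outer loop
   vertex 3.8 1.1 0.5
   vertex 2.8 3.7 2.1
   vertex 3.9 2.9 3.9
  endloop
 endfacet
 facet normal 0.423 -0.806 0.414
  outer loop
   vertex 3.8 1.1 0.5
   vertex 3.9 2.9 3.9
   vertex 2.3 1.7 3.2
  endloop
 endfacet
 facet normal 0.328 -0.867 0.375
  outer loop
   vertex 3.8 1.1 0.5
   vertex 2.3 1.7 3.2
   vertex 3.5 0.9 0.3
  endloop
 endfacet
 facet normal -0.553 0.813 -0.182
  outer loop
   vertex 2.0 3.2 2.3
   vertex 2.8 3.7 2.1
   vertex 0.6 1.8 0.3
  endloop
 endfacet
 facet normal -0.792 0.595 0.138
  outer loop
   vertex 2.0 3.2 2.3
   vertex 0.6 1.8 0.3
   vertex 1.7 2.5 3.6
  endloop
 endfacet
 facet normal -0.433 0.832 0.348
  outer loop
   vertex 2.0 3.2 2.3
   vertex 1.7 2.5 3.6
   vertex 2.8 3.7 2.1
  endloop
 endfacet
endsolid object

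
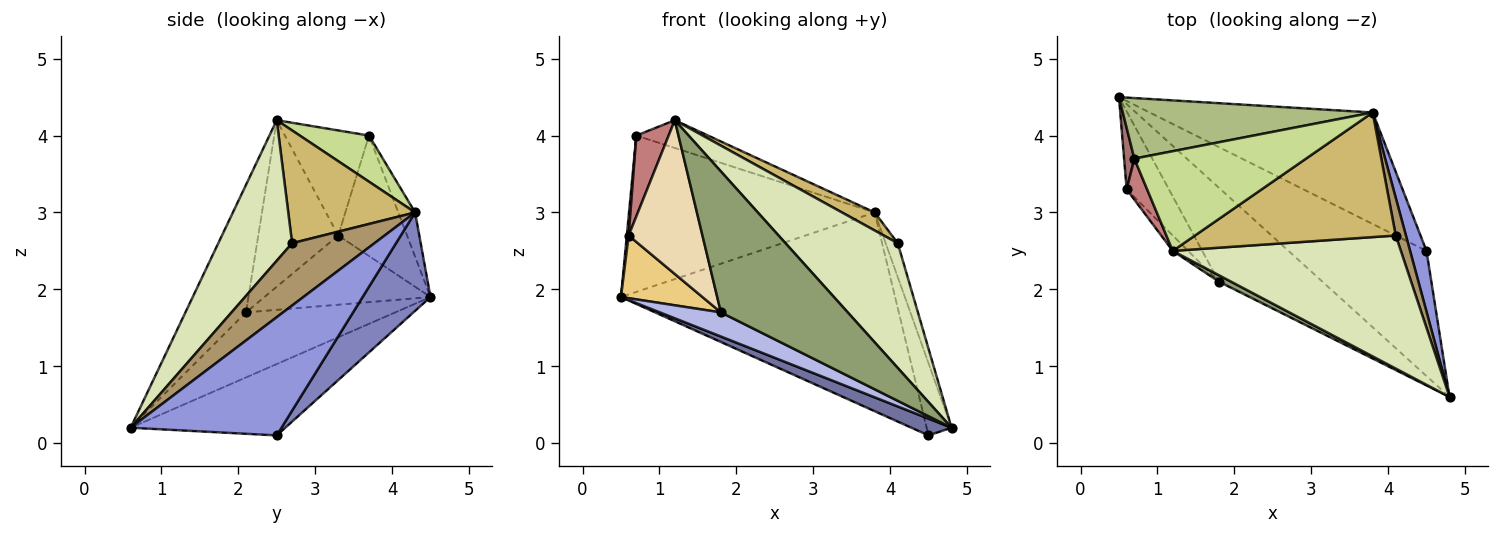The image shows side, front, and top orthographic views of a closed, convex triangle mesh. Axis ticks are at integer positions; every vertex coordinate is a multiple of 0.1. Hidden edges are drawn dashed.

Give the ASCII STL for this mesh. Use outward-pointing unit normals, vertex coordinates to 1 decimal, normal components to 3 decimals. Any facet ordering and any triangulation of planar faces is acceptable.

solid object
 facet normal -0.456 -0.118 -0.882
  outer loop
   vertex 4.5 2.5 0.1
   vertex 4.8 0.6 0.2
   vertex 0.5 4.5 1.9
  endloop
 endfacet
 facet normal 0.211 0.853 -0.478
  outer loop
   vertex 3.8 4.3 3.0
   vertex 4.5 2.5 0.1
   vertex 0.5 4.5 1.9
  endloop
 endfacet
 facet normal 0.977 0.161 0.136
  outer loop
   vertex 3.8 4.3 3.0
   vertex 4.8 0.6 0.2
   vertex 4.5 2.5 0.1
  endloop
 endfacet
 facet normal -0.520 -0.213 -0.827
  outer loop
   vertex 1.8 2.1 1.7
   vertex 0.5 4.5 1.9
   vertex 4.8 0.6 0.2
  endloop
 endfacet
 facet normal -0.430 -0.902 0.041
  outer loop
   vertex 1.8 2.1 1.7
   vertex 4.8 0.6 0.2
   vertex 1.2 2.5 4.2
  endloop
 endfacet
 facet normal -0.064 0.931 0.361
  outer loop
   vertex 0.7 3.7 4.0
   vertex 3.8 4.3 3.0
   vertex 0.5 4.5 1.9
  endloop
 endfacet
 facet normal 0.251 0.260 0.933
  outer loop
   vertex 0.7 3.7 4.0
   vertex 1.2 2.5 4.2
   vertex 3.8 4.3 3.0
  endloop
 endfacet
 facet normal 0.410 -0.624 0.665
  outer loop
   vertex 4.1 2.7 2.6
   vertex 1.2 2.5 4.2
   vertex 4.8 0.6 0.2
  endloop
 endfacet
 facet normal 0.977 0.143 0.160
  outer loop
   vertex 4.1 2.7 2.6
   vertex 4.8 0.6 0.2
   vertex 3.8 4.3 3.0
  endloop
 endfacet
 facet normal 0.486 -0.125 0.865
  outer loop
   vertex 4.1 2.7 2.6
   vertex 3.8 4.3 3.0
   vertex 1.2 2.5 4.2
  endloop
 endfacet
 facet normal -0.787 -0.386 -0.481
  outer loop
   vertex 0.6 3.3 2.7
   vertex 0.5 4.5 1.9
   vertex 1.8 2.1 1.7
  endloop
 endfacet
 facet normal -0.733 -0.677 -0.068
  outer loop
   vertex 0.6 3.3 2.7
   vertex 1.8 2.1 1.7
   vertex 1.2 2.5 4.2
  endloop
 endfacet
 facet normal -0.996 -0.026 0.085
  outer loop
   vertex 0.6 3.3 2.7
   vertex 0.7 3.7 4.0
   vertex 0.5 4.5 1.9
  endloop
 endfacet
 facet normal -0.918 -0.353 0.179
  outer loop
   vertex 0.6 3.3 2.7
   vertex 1.2 2.5 4.2
   vertex 0.7 3.7 4.0
  endloop
 endfacet
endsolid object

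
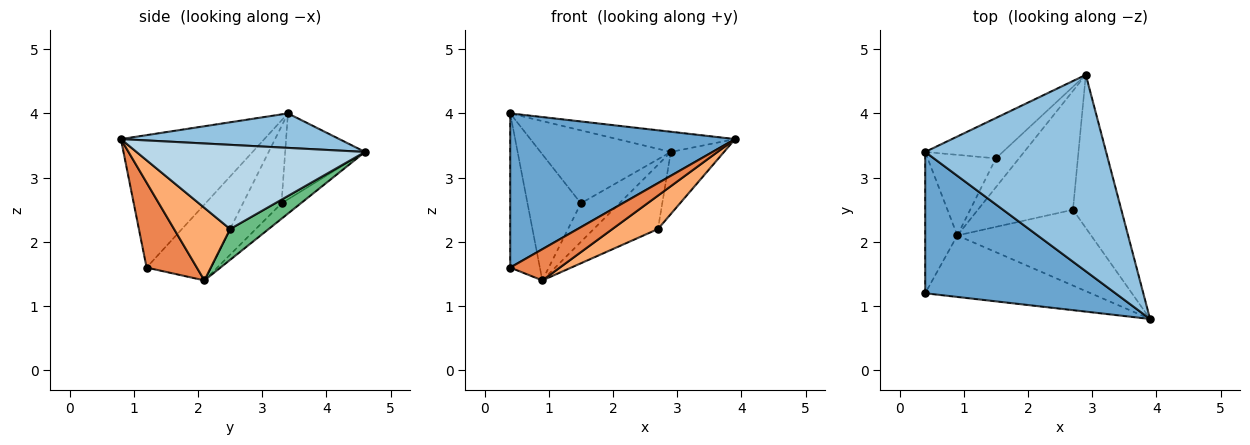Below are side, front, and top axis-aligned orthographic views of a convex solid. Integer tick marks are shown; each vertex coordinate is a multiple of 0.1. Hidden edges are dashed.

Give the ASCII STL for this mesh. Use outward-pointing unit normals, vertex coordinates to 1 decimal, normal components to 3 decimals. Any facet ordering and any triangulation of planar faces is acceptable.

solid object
 facet normal -0.426 -0.667 0.611
  outer loop
   vertex 0.4 3.4 4.0
   vertex 0.4 1.2 1.6
   vertex 3.9 0.8 3.6
  endloop
 endfacet
 facet normal 0.186 0.100 0.977
  outer loop
   vertex 0.4 3.4 4.0
   vertex 3.9 0.8 3.6
   vertex 2.9 4.6 3.4
  endloop
 endfacet
 facet normal 0.850 0.198 -0.488
  outer loop
   vertex 2.7 2.5 2.2
   vertex 2.9 4.6 3.4
   vertex 3.9 0.8 3.6
  endloop
 endfacet
 facet normal -0.473 0.771 -0.426
  outer loop
   vertex 1.5 3.3 2.6
   vertex 0.4 3.4 4.0
   vertex 2.9 4.6 3.4
  endloop
 endfacet
 facet normal 0.416 -0.411 -0.811
  outer loop
   vertex 0.9 2.1 1.4
   vertex 3.9 0.8 3.6
   vertex 0.4 1.2 1.6
  endloop
 endfacet
 facet normal 0.445 -0.361 -0.820
  outer loop
   vertex 0.9 2.1 1.4
   vertex 2.7 2.5 2.2
   vertex 3.9 0.8 3.6
  endloop
 endfacet
 facet normal -0.848 0.391 -0.359
  outer loop
   vertex 0.9 2.1 1.4
   vertex 0.4 1.2 1.6
   vertex 0.4 3.4 4.0
  endloop
 endfacet
 facet normal -0.520 0.720 -0.460
  outer loop
   vertex 0.9 2.1 1.4
   vertex 0.4 3.4 4.0
   vertex 1.5 3.3 2.6
  endloop
 endfacet
 facet normal 0.274 0.457 -0.846
  outer loop
   vertex 0.9 2.1 1.4
   vertex 2.9 4.6 3.4
   vertex 2.7 2.5 2.2
  endloop
 endfacet
 facet normal -0.371 0.743 -0.557
  outer loop
   vertex 0.9 2.1 1.4
   vertex 1.5 3.3 2.6
   vertex 2.9 4.6 3.4
  endloop
 endfacet
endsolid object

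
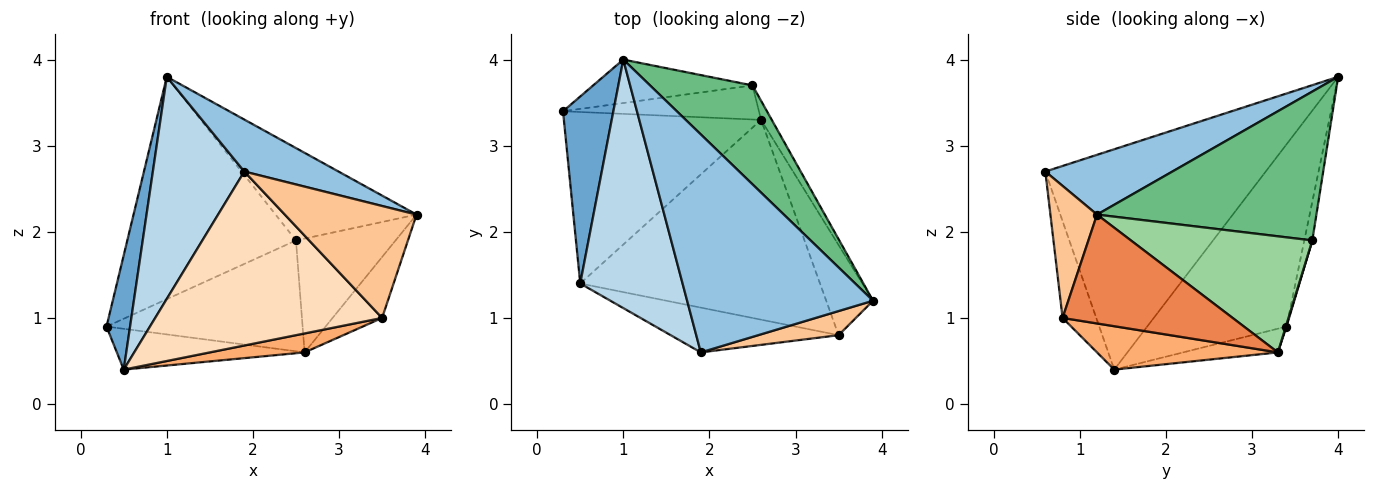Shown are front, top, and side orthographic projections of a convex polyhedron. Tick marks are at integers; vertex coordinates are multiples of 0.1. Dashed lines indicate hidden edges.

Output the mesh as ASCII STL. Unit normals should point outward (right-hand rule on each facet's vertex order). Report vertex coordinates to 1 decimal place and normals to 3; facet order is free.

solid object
 facet normal -0.951 -0.161 0.263
  outer loop
   vertex 1.0 4.0 3.8
   vertex 0.3 3.4 0.9
   vertex 0.5 1.4 0.4
  endloop
 endfacet
 facet normal 0.299 -0.221 0.928
  outer loop
   vertex 1.9 0.6 2.7
   vertex 3.9 1.2 2.2
   vertex 1.0 4.0 3.8
  endloop
 endfacet
 facet normal -0.849 -0.352 0.394
  outer loop
   vertex 1.9 0.6 2.7
   vertex 1.0 4.0 3.8
   vertex 0.5 1.4 0.4
  endloop
 endfacet
 facet normal -0.116 0.230 -0.966
  outer loop
   vertex 2.6 3.3 0.6
   vertex 0.5 1.4 0.4
   vertex 0.3 3.4 0.9
  endloop
 endfacet
 facet normal 0.887 0.258 -0.382
  outer loop
   vertex 3.5 0.8 1.0
   vertex 2.6 3.3 0.6
   vertex 3.9 1.2 2.2
  endloop
 endfacet
 facet normal 0.177 -0.093 -0.980
  outer loop
   vertex 3.5 0.8 1.0
   vertex 0.5 1.4 0.4
   vertex 2.6 3.3 0.6
  endloop
 endfacet
 facet normal 0.327 -0.924 0.199
  outer loop
   vertex 3.5 0.8 1.0
   vertex 3.9 1.2 2.2
   vertex 1.9 0.6 2.7
  endloop
 endfacet
 facet normal -0.142 -0.959 -0.247
  outer loop
   vertex 3.5 0.8 1.0
   vertex 1.9 0.6 2.7
   vertex 0.5 1.4 0.4
  endloop
 endfacet
 facet normal 0.728 0.468 0.501
  outer loop
   vertex 2.5 3.7 1.9
   vertex 1.0 4.0 3.8
   vertex 3.9 1.2 2.2
  endloop
 endfacet
 facet normal 0.874 0.480 -0.080
  outer loop
   vertex 2.5 3.7 1.9
   vertex 3.9 1.2 2.2
   vertex 2.6 3.3 0.6
  endloop
 endfacet
 facet normal -0.047 0.980 -0.192
  outer loop
   vertex 2.5 3.7 1.9
   vertex 0.3 3.4 0.9
   vertex 1.0 4.0 3.8
  endloop
 endfacet
 facet normal 0.003 0.956 -0.294
  outer loop
   vertex 2.5 3.7 1.9
   vertex 2.6 3.3 0.6
   vertex 0.3 3.4 0.9
  endloop
 endfacet
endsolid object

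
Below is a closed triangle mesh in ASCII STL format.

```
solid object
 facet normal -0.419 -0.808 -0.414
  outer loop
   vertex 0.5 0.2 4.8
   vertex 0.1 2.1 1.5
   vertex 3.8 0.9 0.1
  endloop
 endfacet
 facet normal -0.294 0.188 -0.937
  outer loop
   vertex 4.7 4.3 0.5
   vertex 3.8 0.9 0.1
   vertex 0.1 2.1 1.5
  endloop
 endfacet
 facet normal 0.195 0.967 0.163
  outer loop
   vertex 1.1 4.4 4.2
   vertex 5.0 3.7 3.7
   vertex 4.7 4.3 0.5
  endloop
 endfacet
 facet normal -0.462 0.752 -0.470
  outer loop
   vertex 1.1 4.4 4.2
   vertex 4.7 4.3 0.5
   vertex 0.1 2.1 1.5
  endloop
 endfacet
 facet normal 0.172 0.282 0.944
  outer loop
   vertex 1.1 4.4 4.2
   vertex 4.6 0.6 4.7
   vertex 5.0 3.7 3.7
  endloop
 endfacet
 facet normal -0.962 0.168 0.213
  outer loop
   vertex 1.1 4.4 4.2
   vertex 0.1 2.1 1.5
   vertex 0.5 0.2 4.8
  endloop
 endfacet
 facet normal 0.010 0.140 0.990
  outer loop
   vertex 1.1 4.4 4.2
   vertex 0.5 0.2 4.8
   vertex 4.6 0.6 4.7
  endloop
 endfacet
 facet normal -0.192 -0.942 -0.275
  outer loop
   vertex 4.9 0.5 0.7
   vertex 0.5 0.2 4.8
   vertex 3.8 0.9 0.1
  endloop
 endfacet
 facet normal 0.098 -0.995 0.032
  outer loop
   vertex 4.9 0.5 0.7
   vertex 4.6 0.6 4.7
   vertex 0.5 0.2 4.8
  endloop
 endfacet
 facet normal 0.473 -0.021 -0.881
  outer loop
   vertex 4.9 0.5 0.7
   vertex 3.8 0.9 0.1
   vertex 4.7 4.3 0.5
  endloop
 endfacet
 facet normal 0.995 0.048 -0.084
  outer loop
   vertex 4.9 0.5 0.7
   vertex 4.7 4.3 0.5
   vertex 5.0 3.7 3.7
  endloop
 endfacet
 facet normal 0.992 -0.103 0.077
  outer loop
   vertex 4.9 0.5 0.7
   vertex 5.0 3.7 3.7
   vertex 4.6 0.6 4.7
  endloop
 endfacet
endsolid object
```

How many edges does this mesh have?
18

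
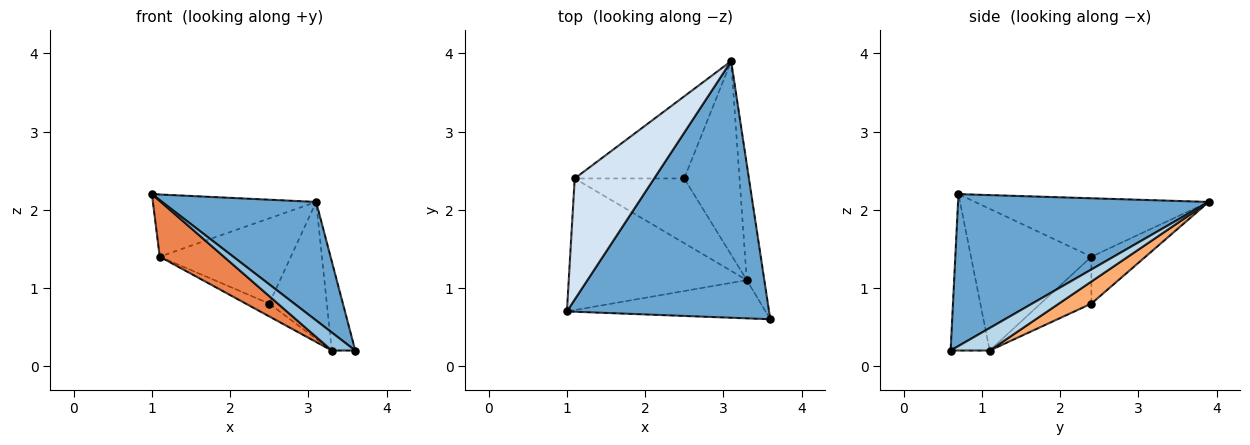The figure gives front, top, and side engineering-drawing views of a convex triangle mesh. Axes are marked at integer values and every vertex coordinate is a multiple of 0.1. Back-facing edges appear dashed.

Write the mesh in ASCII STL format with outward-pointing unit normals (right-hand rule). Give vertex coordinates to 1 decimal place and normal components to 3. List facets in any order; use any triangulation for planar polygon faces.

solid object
 facet normal 0.564 -0.346 0.750
  outer loop
   vertex 3.1 3.9 2.1
   vertex 1.0 0.7 2.2
   vertex 3.6 0.6 0.2
  endloop
 endfacet
 facet normal -0.580 -0.348 -0.737
  outer loop
   vertex 3.3 1.1 0.2
   vertex 3.6 0.6 0.2
   vertex 1.0 0.7 2.2
  endloop
 endfacet
 facet normal 0.713 0.428 -0.555
  outer loop
   vertex 3.3 1.1 0.2
   vertex 3.1 3.9 2.1
   vertex 3.6 0.6 0.2
  endloop
 endfacet
 facet normal -0.547 0.382 0.744
  outer loop
   vertex 1.1 2.4 1.4
   vertex 1.0 0.7 2.2
   vertex 3.1 3.9 2.1
  endloop
 endfacet
 facet normal -0.591 -0.315 -0.743
  outer loop
   vertex 1.1 2.4 1.4
   vertex 3.3 1.1 0.2
   vertex 1.0 0.7 2.2
  endloop
 endfacet
 facet normal 0.310 0.549 -0.776
  outer loop
   vertex 2.5 2.4 0.8
   vertex 3.1 3.9 2.1
   vertex 3.3 1.1 0.2
  endloop
 endfacet
 facet normal -0.285 0.690 -0.665
  outer loop
   vertex 2.5 2.4 0.8
   vertex 1.1 2.4 1.4
   vertex 3.1 3.9 2.1
  endloop
 endfacet
 facet normal -0.388 0.179 -0.904
  outer loop
   vertex 2.5 2.4 0.8
   vertex 3.3 1.1 0.2
   vertex 1.1 2.4 1.4
  endloop
 endfacet
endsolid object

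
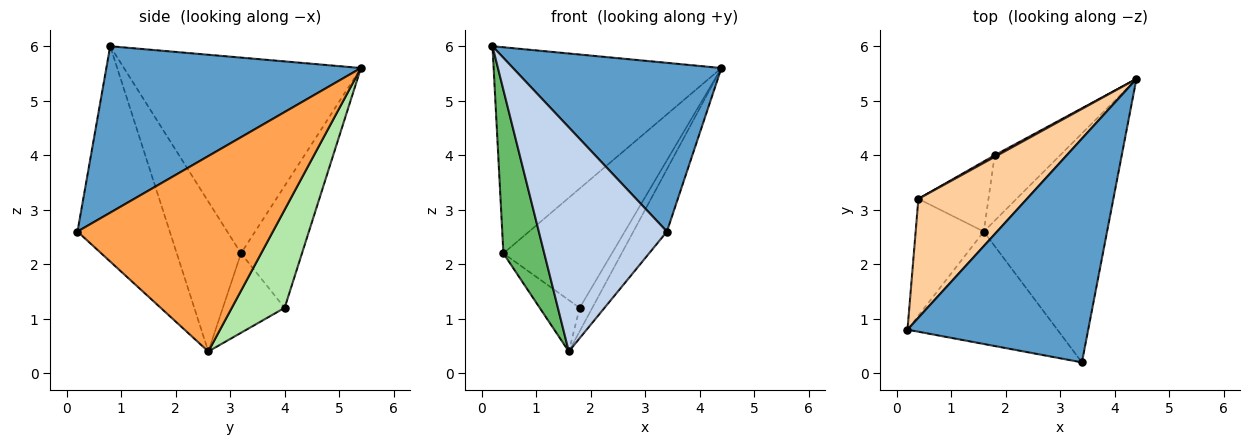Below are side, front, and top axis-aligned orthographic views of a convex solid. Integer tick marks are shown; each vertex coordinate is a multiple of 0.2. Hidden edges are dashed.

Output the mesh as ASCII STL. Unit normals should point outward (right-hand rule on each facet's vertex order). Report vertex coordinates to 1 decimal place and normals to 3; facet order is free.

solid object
 facet normal 0.592 -0.485 0.643
  outer loop
   vertex 3.4 0.2 2.6
   vertex 4.4 5.4 5.6
   vertex 0.2 0.8 6.0
  endloop
 endfacet
 facet normal -0.541 -0.752 -0.377
  outer loop
   vertex 1.6 2.6 0.4
   vertex 3.4 0.2 2.6
   vertex 0.2 0.8 6.0
  endloop
 endfacet
 facet normal 0.837 0.144 -0.528
  outer loop
   vertex 1.6 2.6 0.4
   vertex 4.4 5.4 5.6
   vertex 3.4 0.2 2.6
  endloop
 endfacet
 facet normal -0.669 0.643 0.371
  outer loop
   vertex 0.4 3.2 2.2
   vertex 0.2 0.8 6.0
   vertex 4.4 5.4 5.6
  endloop
 endfacet
 facet normal -0.788 -0.501 -0.358
  outer loop
   vertex 0.4 3.2 2.2
   vertex 1.6 2.6 0.4
   vertex 0.2 0.8 6.0
  endloop
 endfacet
 facet normal 0.816 0.194 -0.544
  outer loop
   vertex 1.8 4.0 1.2
   vertex 4.4 5.4 5.6
   vertex 1.6 2.6 0.4
  endloop
 endfacet
 facet normal -0.490 0.872 0.012
  outer loop
   vertex 1.8 4.0 1.2
   vertex 0.4 3.2 2.2
   vertex 4.4 5.4 5.6
  endloop
 endfacet
 facet normal -0.675 0.437 -0.595
  outer loop
   vertex 1.8 4.0 1.2
   vertex 1.6 2.6 0.4
   vertex 0.4 3.2 2.2
  endloop
 endfacet
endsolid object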